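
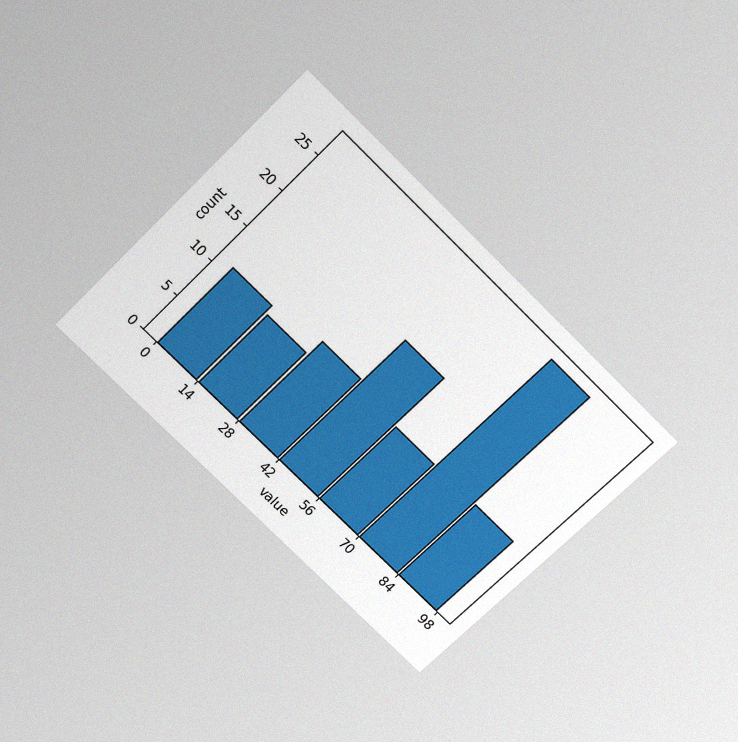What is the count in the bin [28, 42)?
12

The chart is tilted about 45° clockwise and viewed slightly from above, with some photo noise. The [28, 42) bin has height 12.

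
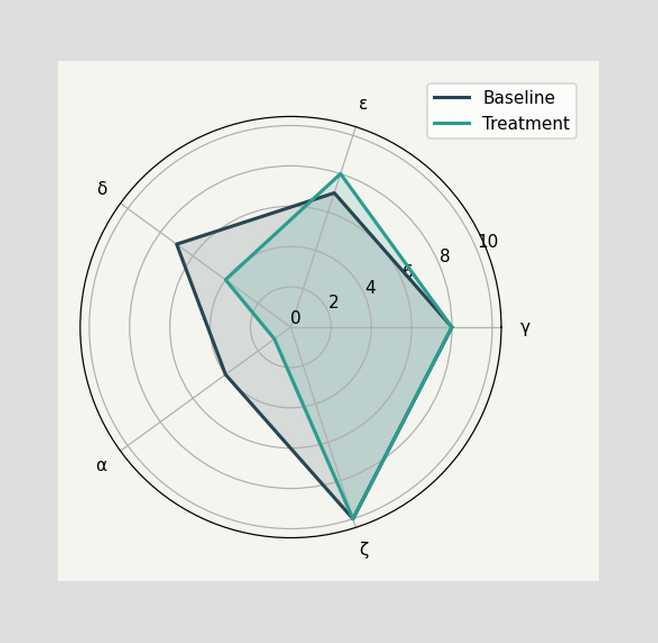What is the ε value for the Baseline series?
7

On the ε axis, Baseline reaches 7.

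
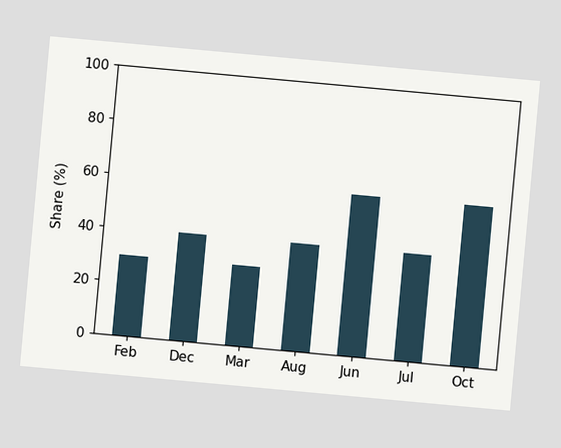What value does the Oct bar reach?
The chart is tilted about 5° clockwise. Reading along the chart's y-axis, the Oct bar reaches 60%.

60%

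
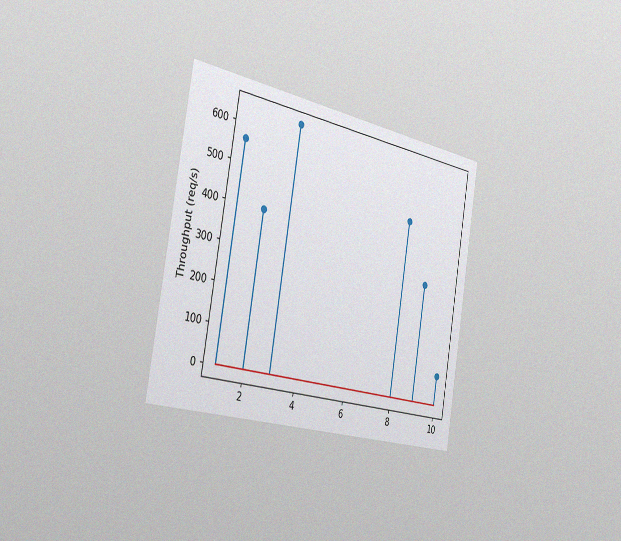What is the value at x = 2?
400req/s

The chart is tilted about 10° clockwise and viewed slightly from the left, with some photo noise. The stem at x=2 reaches 400req/s.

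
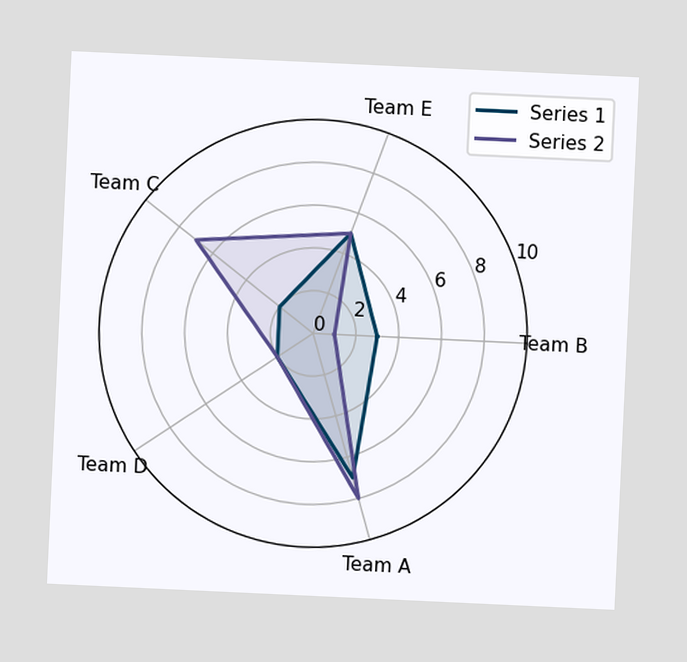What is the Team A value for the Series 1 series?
The chart is tilted about 3° clockwise. On the Team A axis, Series 1 reaches 7.

7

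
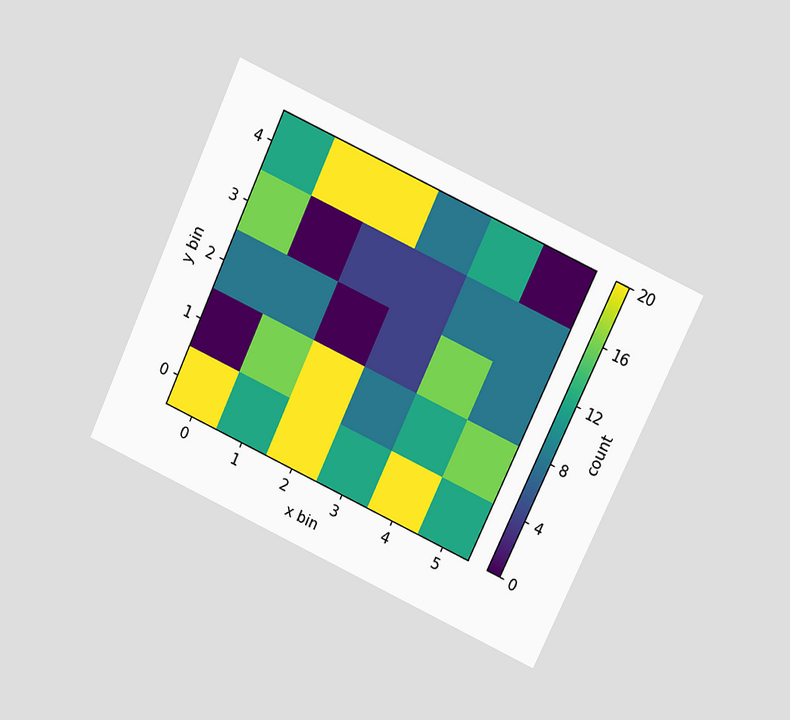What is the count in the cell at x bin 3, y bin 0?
The chart is tilted about 25° clockwise and viewed slightly from above. Matching the cell (3, 0) against the colorbar gives 12.

12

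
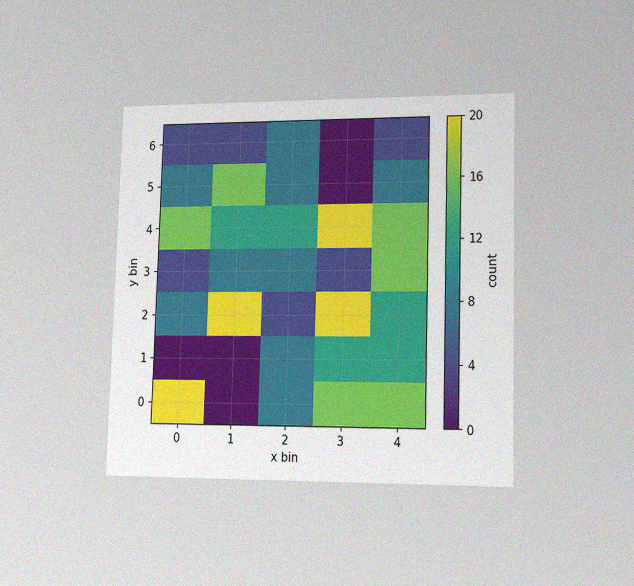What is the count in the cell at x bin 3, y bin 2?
20

The chart is viewed slightly from the right, with some photo noise. Matching the cell (3, 2) against the colorbar gives 20.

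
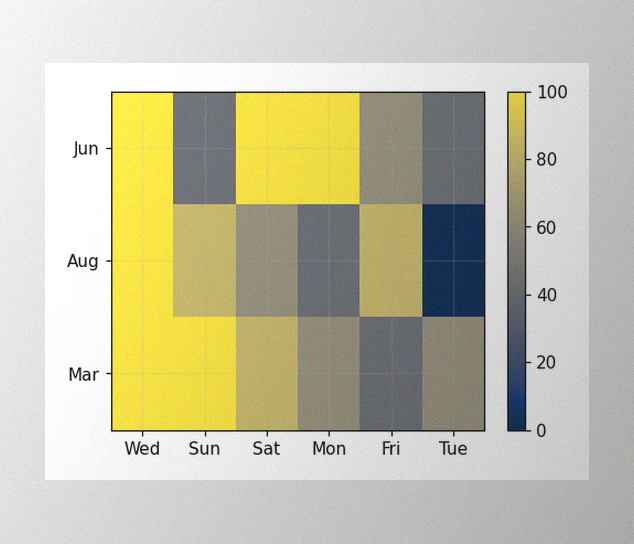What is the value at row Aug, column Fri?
80

The image has some photo noise and uneven lighting. Matching cell (Aug, Fri) against the colorbar gives 80.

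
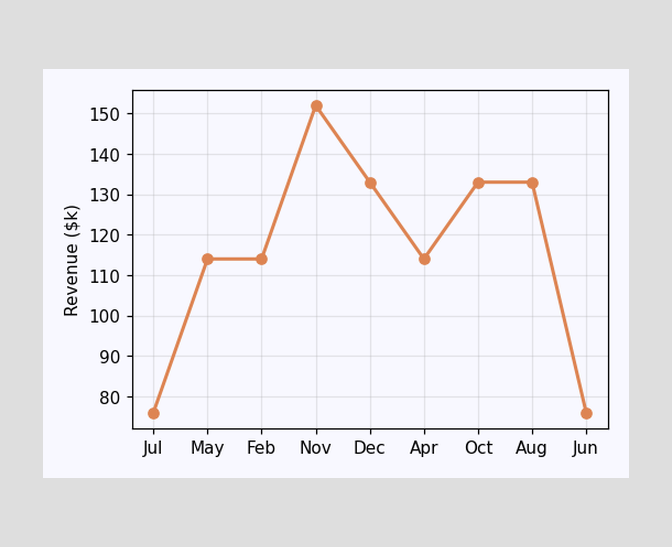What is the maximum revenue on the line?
The highest point is at Nov, and reading across to the y-axis gives $152k.

$152k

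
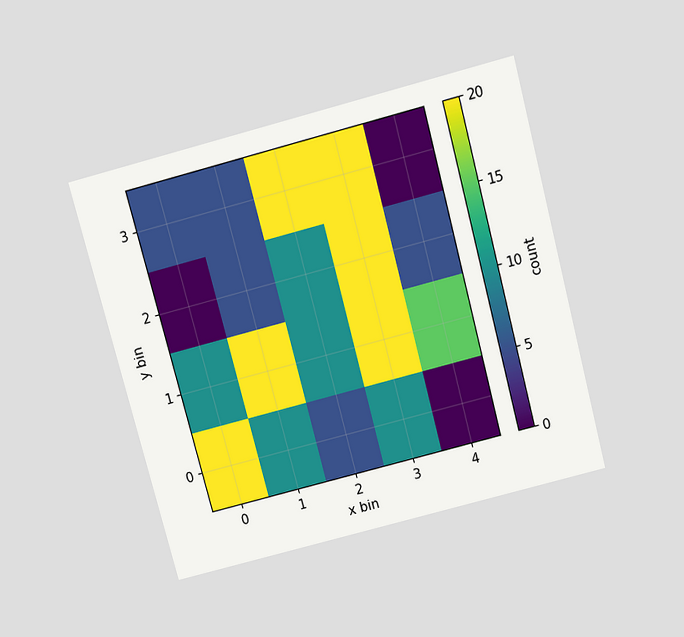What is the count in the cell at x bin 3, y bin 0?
The chart is tilted about 15° counter-clockwise and viewed slightly from above. Matching the cell (3, 0) against the colorbar gives 10.

10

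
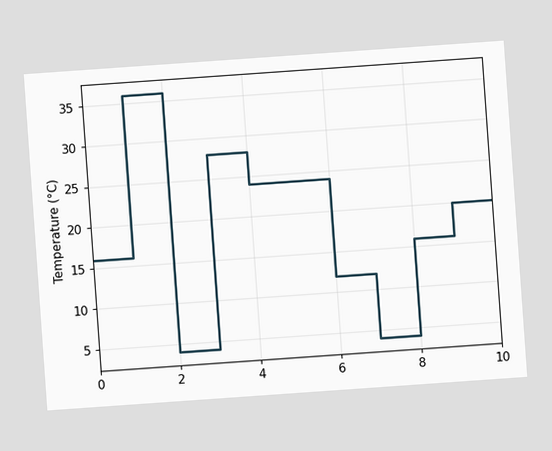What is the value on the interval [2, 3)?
4°C

The chart is tilted about 4° counter-clockwise. On [2, 3) the step sits at 4°C.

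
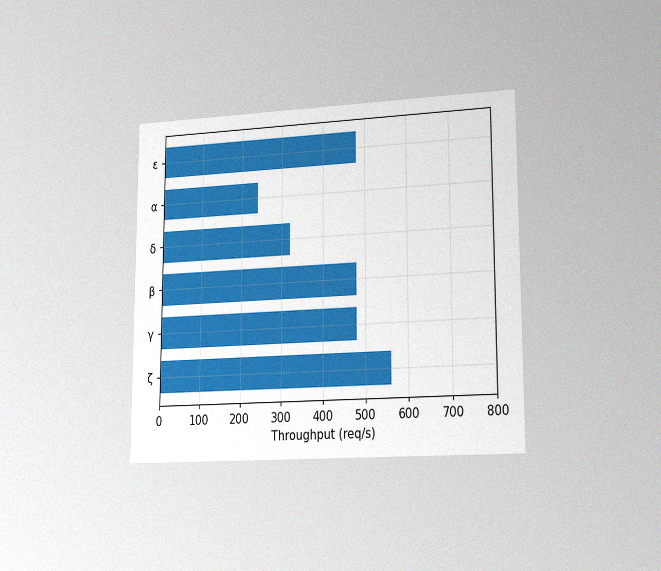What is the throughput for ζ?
The chart is viewed slightly from the right, with some photo noise. Reading along the chart's x-axis, the ζ bar reaches 560req/s.

560req/s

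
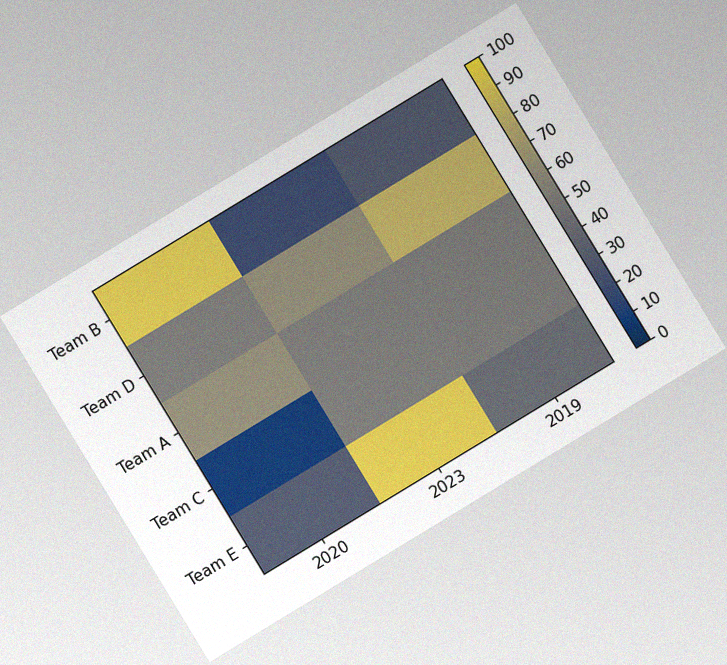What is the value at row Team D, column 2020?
The chart is tilted about 31° counter-clockwise, with some photo noise. Matching cell (Team D, 2020) against the colorbar gives 50.

50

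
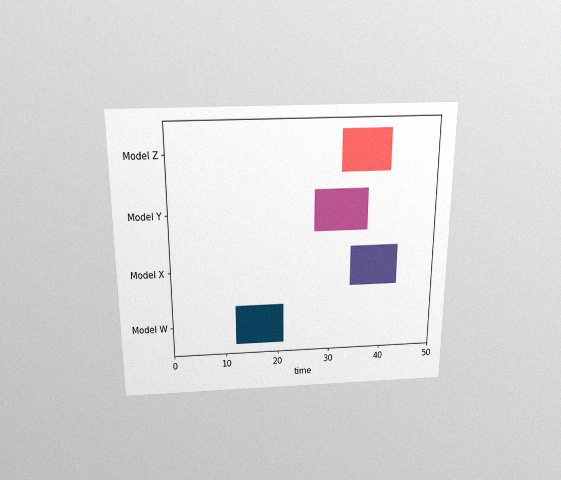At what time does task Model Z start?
32

The chart is viewed slightly from above, with some photo noise. The Model Z bar begins at t=32.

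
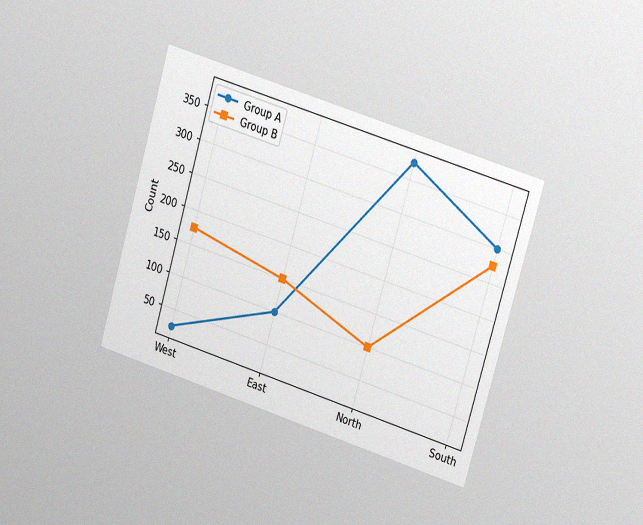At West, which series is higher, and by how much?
The chart is tilted about 17° clockwise and viewed at a slight angle, with some photo noise. At West, Group B sits above the other line by 150.

Group B, by 150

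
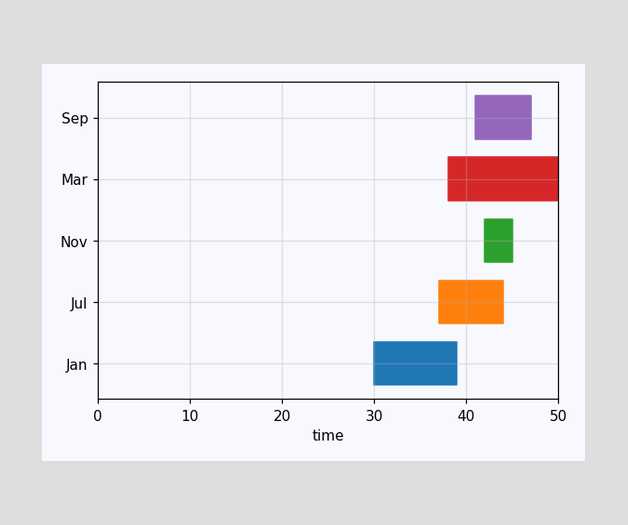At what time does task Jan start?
30

The Jan bar begins at t=30.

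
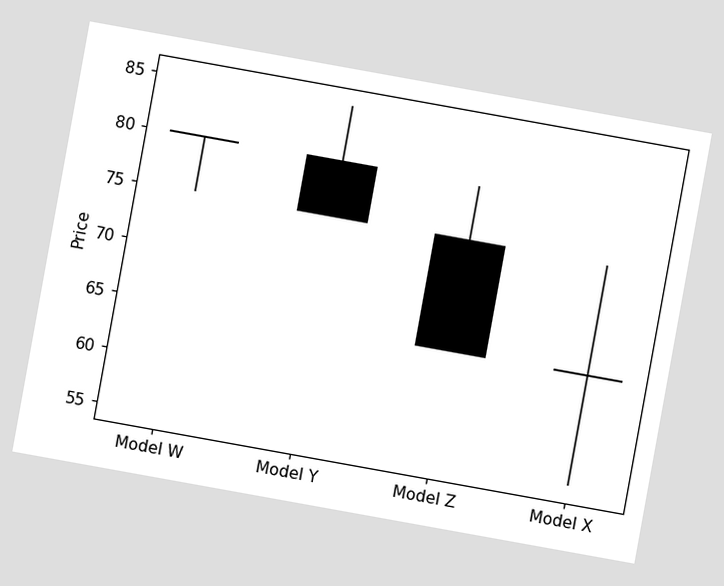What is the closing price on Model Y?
75

The chart is tilted about 10° clockwise. The Model Y candle closes at 75.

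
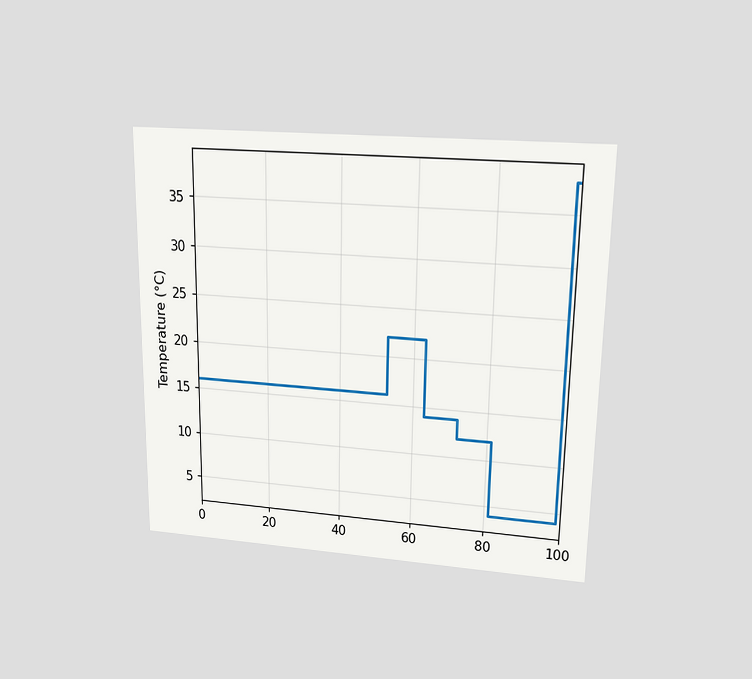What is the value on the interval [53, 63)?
22°C

The chart is viewed slightly from above. On [53, 63) the step sits at 22°C.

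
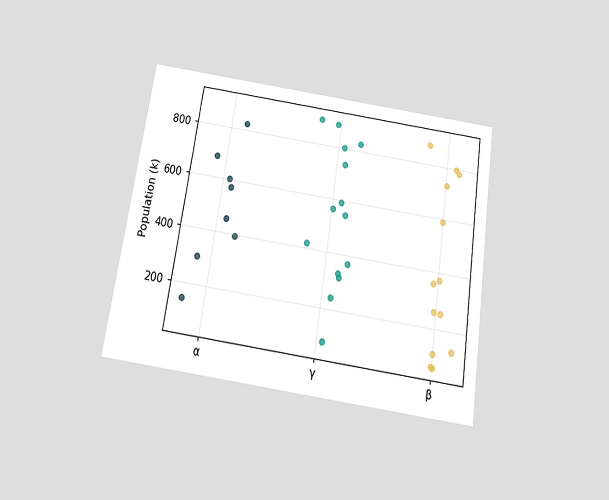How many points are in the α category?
8

The chart is tilted about 9° clockwise and viewed slightly from below. Counting the markers in the α column gives 8.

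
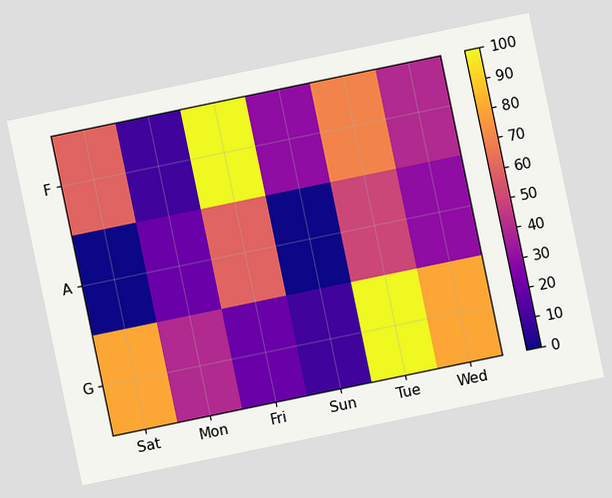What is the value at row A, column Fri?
60

The chart is tilted about 12° counter-clockwise. Matching cell (A, Fri) against the colorbar gives 60.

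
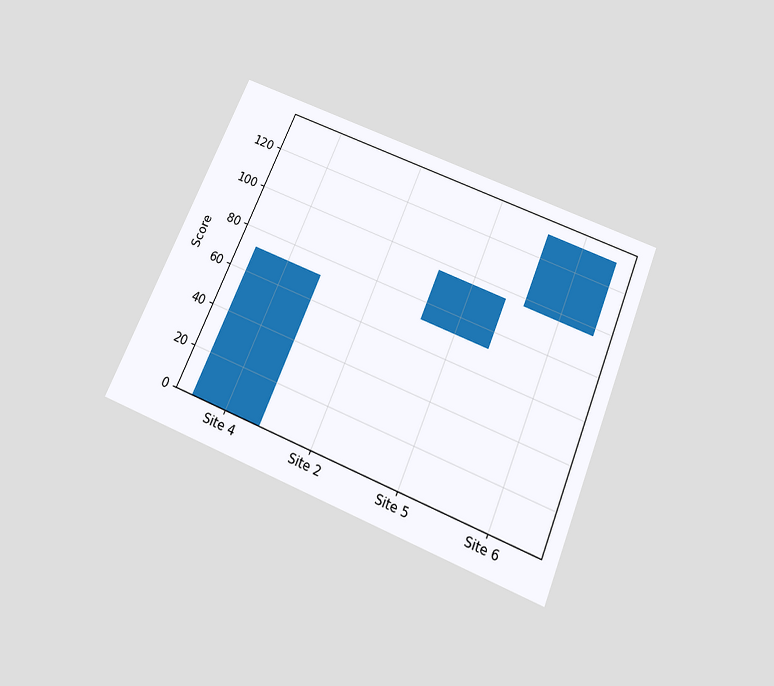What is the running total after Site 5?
The chart is tilted about 23° clockwise and viewed slightly from below. After Site 5 the running total reaches 96.

96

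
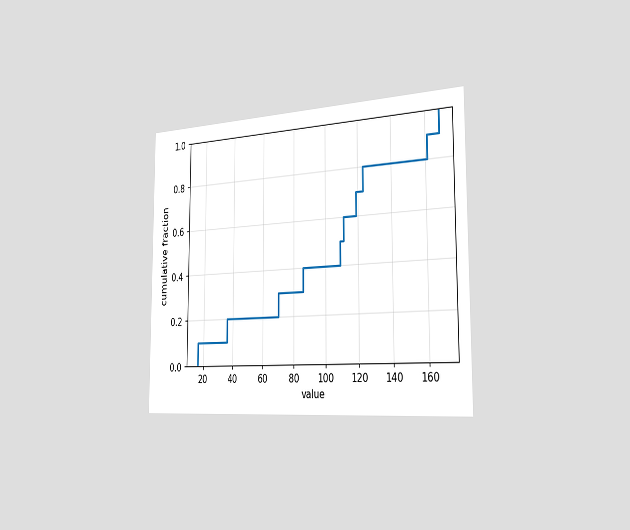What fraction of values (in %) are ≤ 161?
90%

The chart is viewed slightly from the right. At x=161 the ECDF step is at 90%.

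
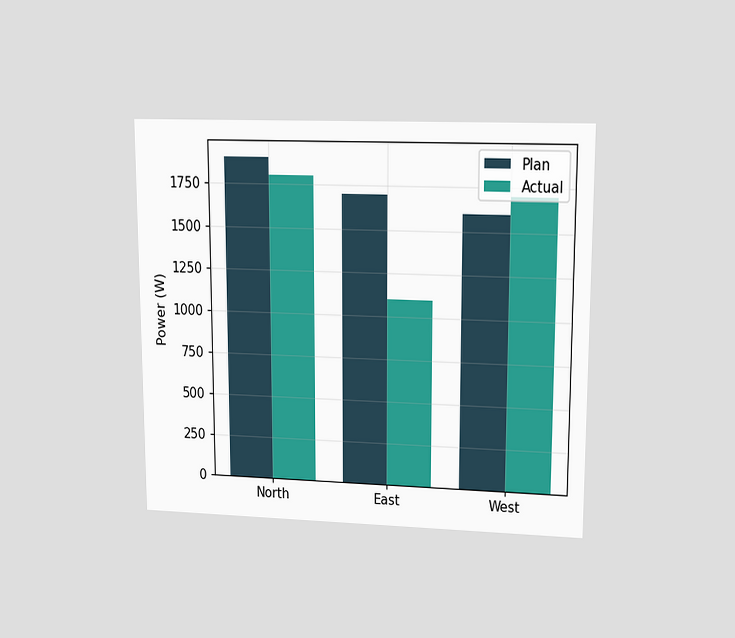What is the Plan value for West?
1600W

The chart is viewed at a slight angle. The Plan bar at West reaches 1600W on the y-axis.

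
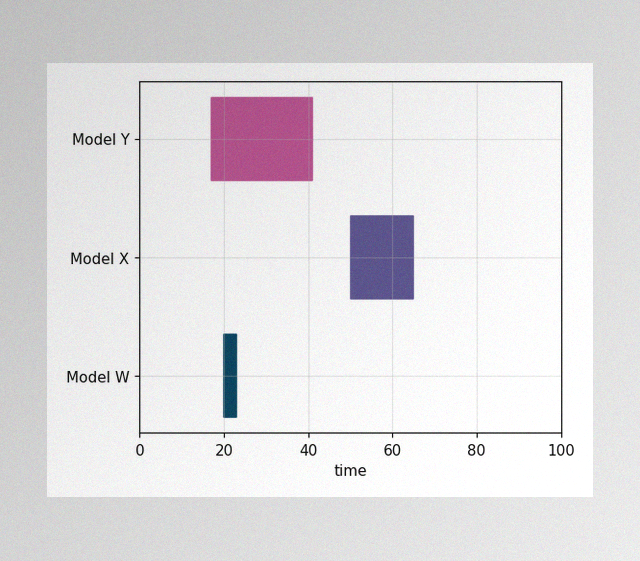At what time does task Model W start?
20

The image has some photo noise and uneven lighting. The Model W bar begins at t=20.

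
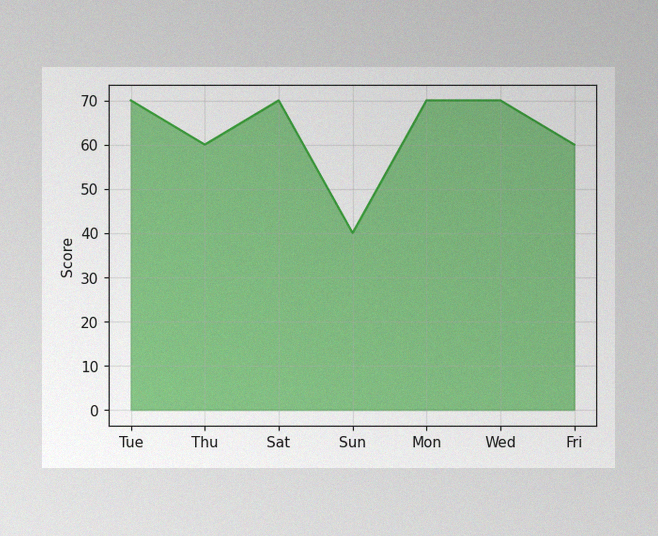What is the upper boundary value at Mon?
The image has some photo noise and uneven lighting. At Mon the upper boundary is at 70.

70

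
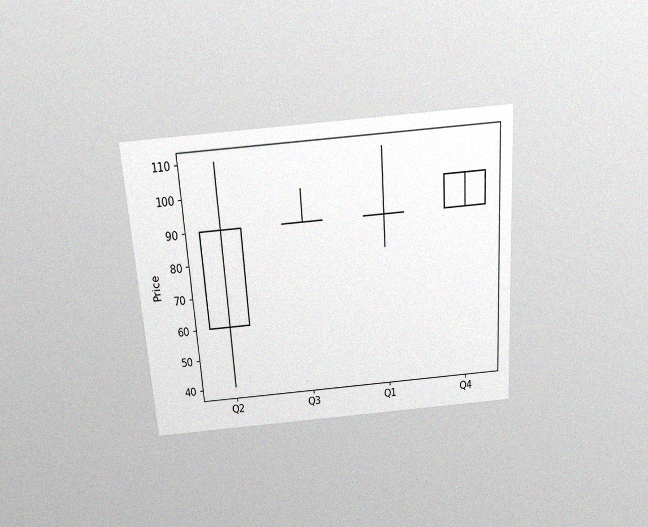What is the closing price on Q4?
The chart is tilted about 4° counter-clockwise and viewed slightly from above, with some photo noise. The Q4 candle closes at 100.

100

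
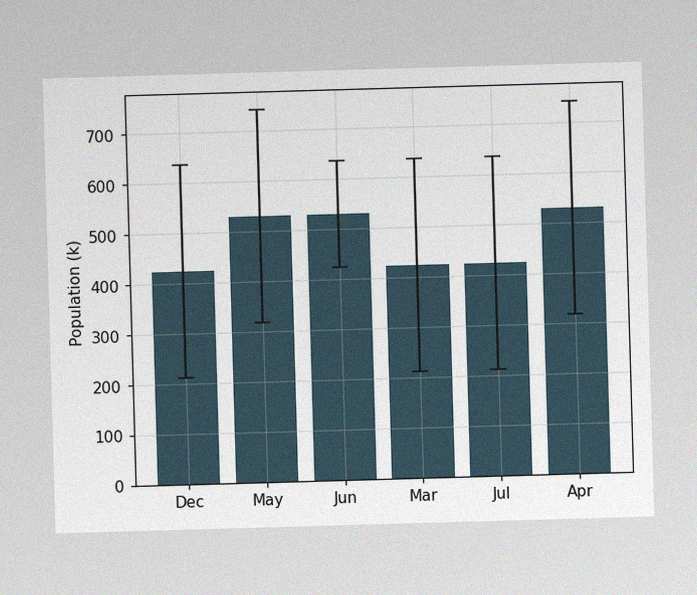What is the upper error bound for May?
742k

The image has some photo noise and uneven lighting. The May bar's upper whisker reaches 742k.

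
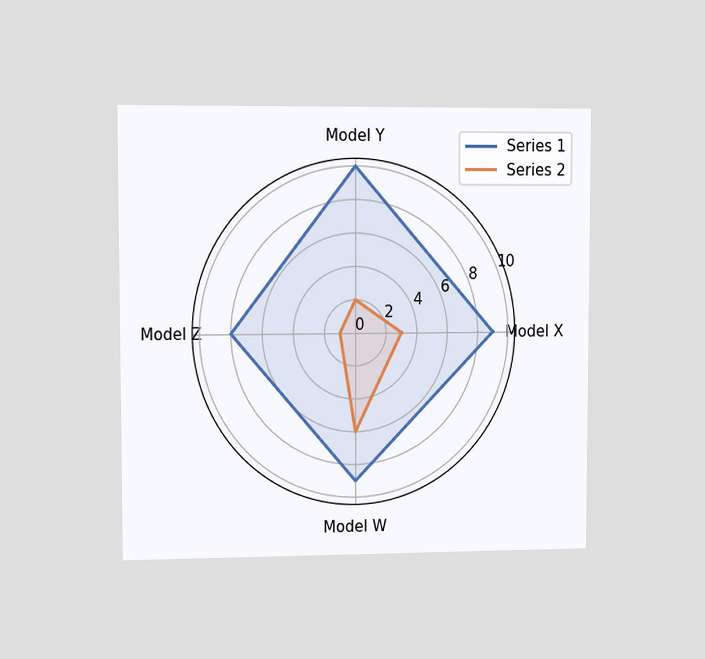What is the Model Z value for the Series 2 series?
The chart is viewed slightly from the left. On the Model Z axis, Series 2 reaches 1.

1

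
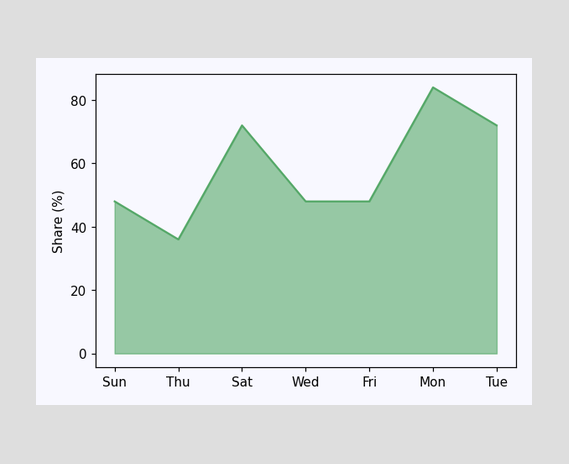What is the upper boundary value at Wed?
48%

At Wed the upper boundary is at 48%.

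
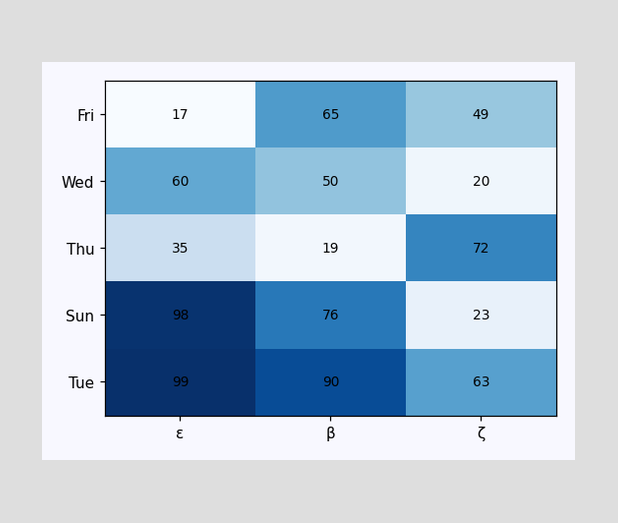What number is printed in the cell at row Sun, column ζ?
The (Sun, ζ) cell reads 23.

23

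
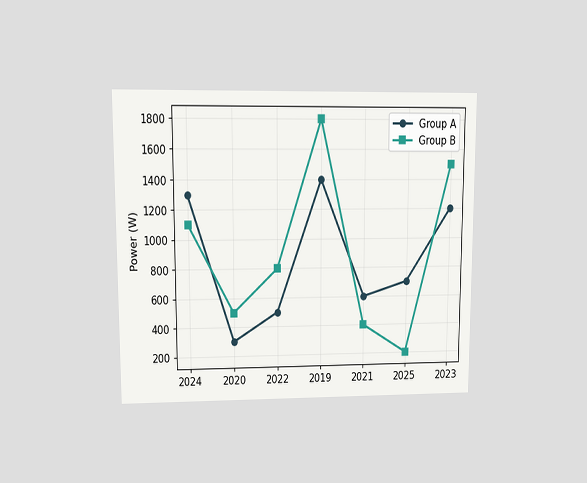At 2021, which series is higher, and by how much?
Group A, by 200W

The chart is viewed at a slight angle. At 2021, Group A sits above the other line by 200W.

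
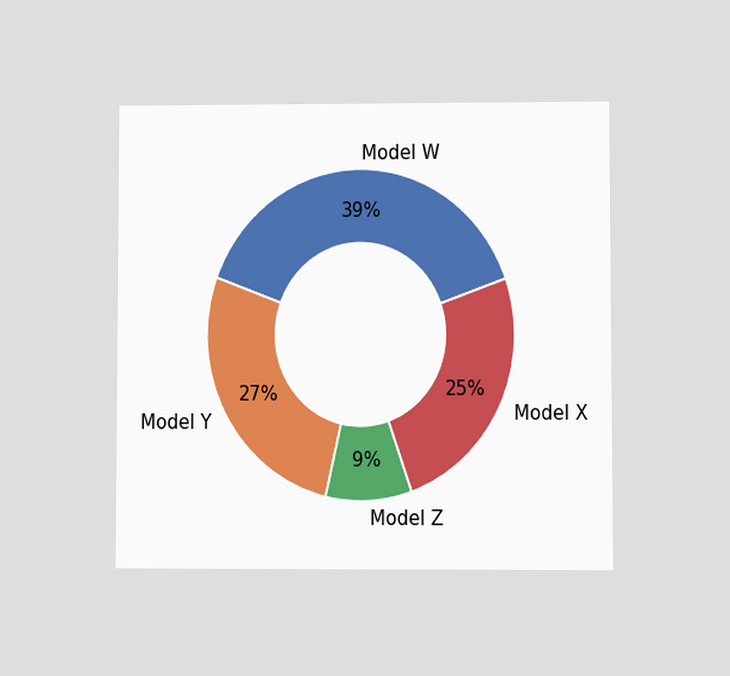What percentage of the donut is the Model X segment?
25%

The chart is viewed at a slight angle. The Model X segment takes up 25% of the ring.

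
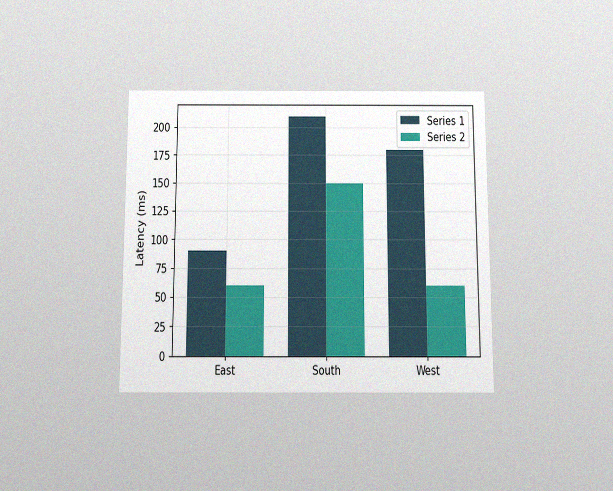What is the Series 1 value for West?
The chart is viewed slightly from below, with some photo noise. The Series 1 bar at West reaches 180ms on the y-axis.

180ms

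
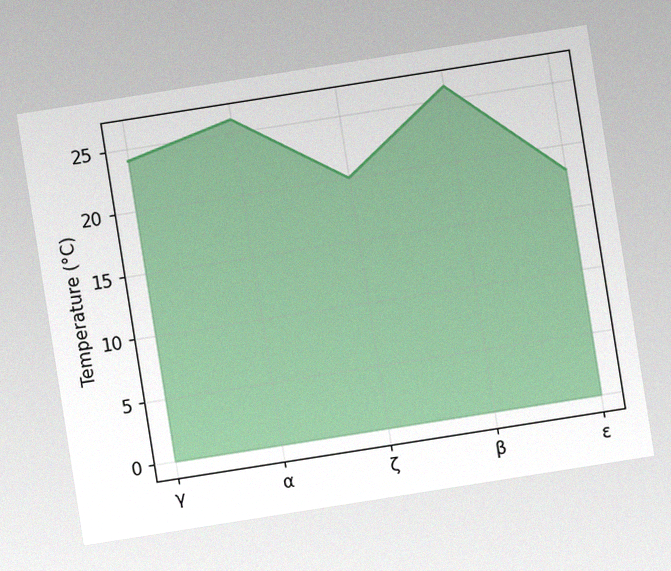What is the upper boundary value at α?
The chart is tilted about 9° counter-clockwise, with some photo noise. At α the upper boundary is at 26°C.

26°C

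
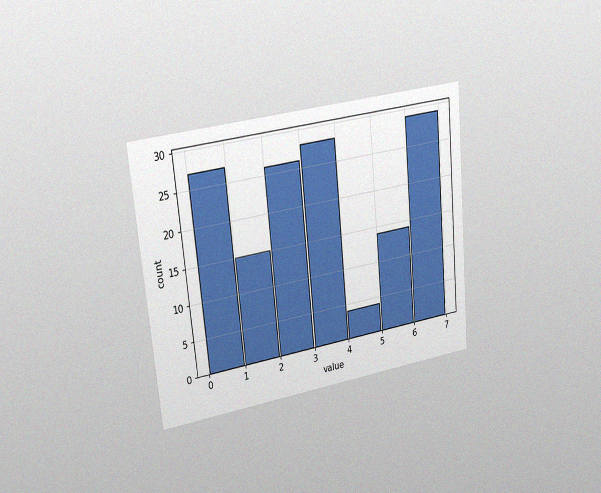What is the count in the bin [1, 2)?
15

The chart is tilted about 5° counter-clockwise and viewed slightly from the left, with some photo noise. The [1, 2) bin has height 15.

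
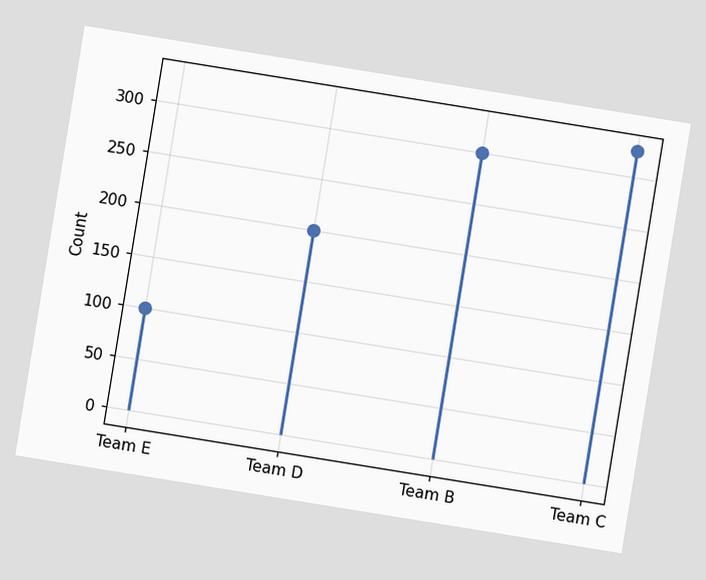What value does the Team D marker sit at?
The chart is tilted about 9° clockwise. The Team D marker sits at 200.

200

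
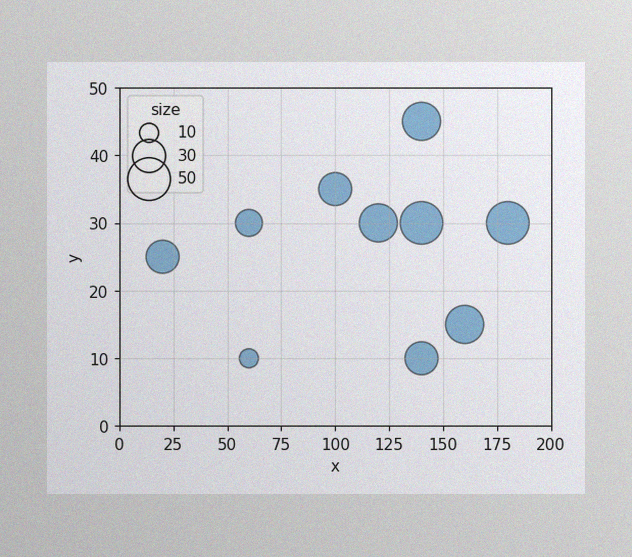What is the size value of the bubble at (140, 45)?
The image has some photo noise and uneven lighting. Matching the bubble at (140, 45) against the size legend gives 40.

40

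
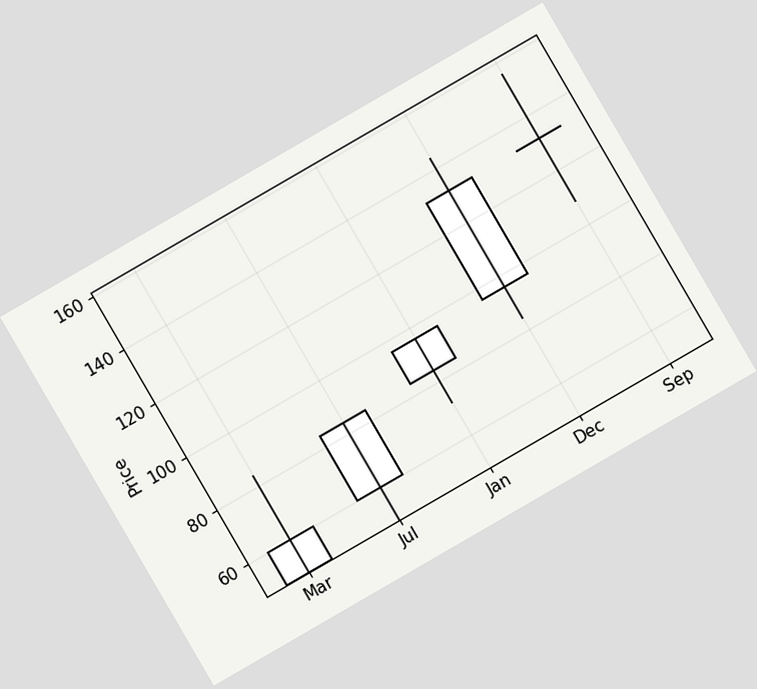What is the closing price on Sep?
132

The chart is tilted about 30° counter-clockwise. The Sep candle closes at 132.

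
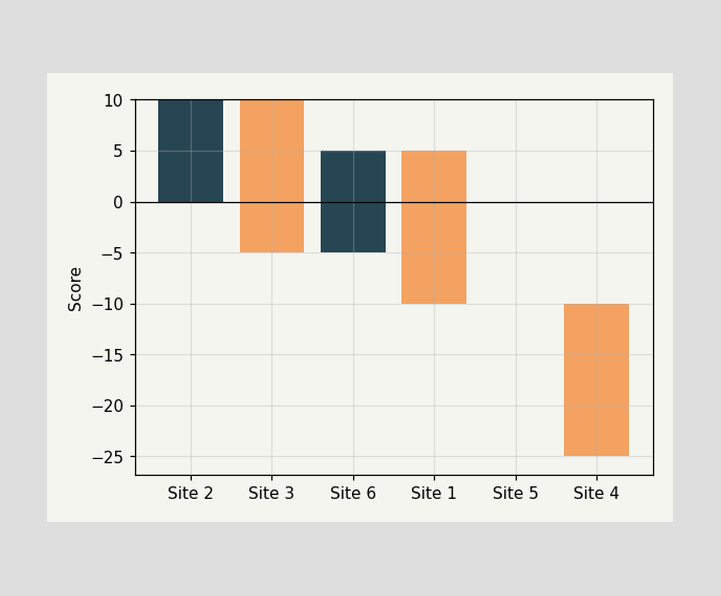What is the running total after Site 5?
After Site 5 the running total reaches -10.

-10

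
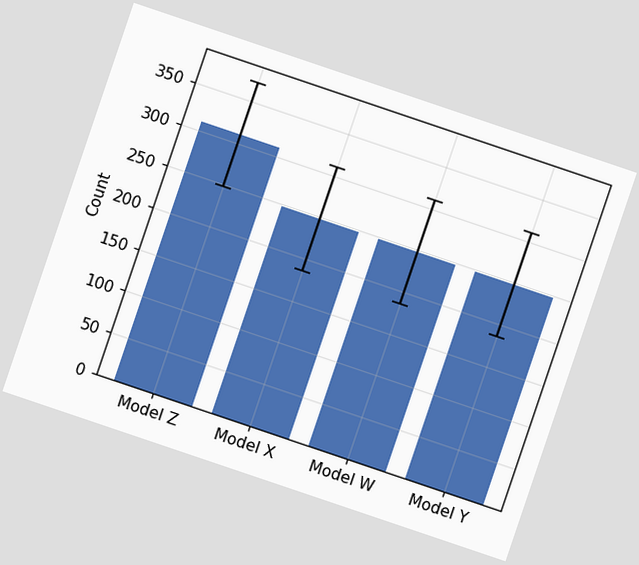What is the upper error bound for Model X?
310

The chart is tilted about 19° clockwise. The Model X bar's upper whisker reaches 310.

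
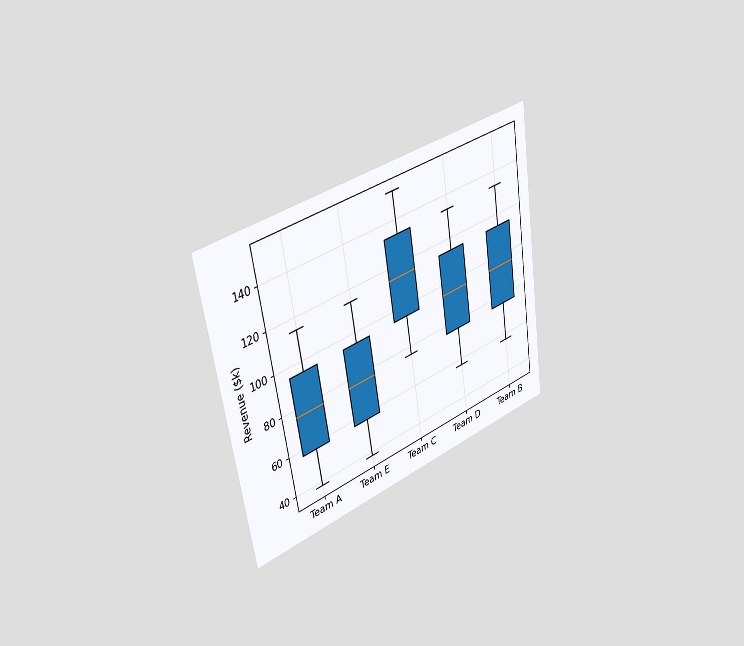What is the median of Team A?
$76k

The chart is tilted about 9° counter-clockwise and viewed slightly from the left. The median line in the Team A box sits at $76k.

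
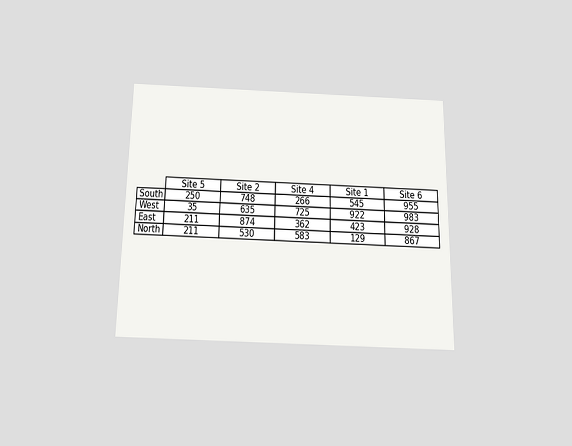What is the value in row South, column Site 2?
The chart is viewed slightly from below. The (South, Site 2) cell reads 748.

748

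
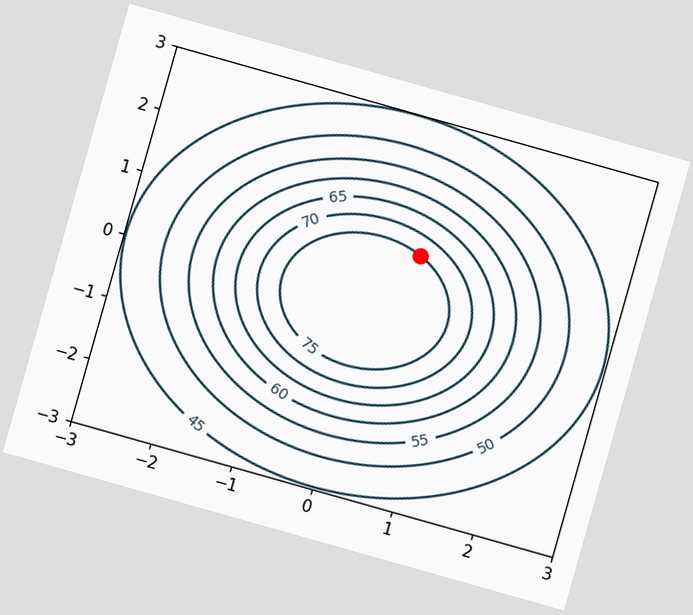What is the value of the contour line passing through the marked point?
75

The chart is tilted about 16° clockwise. The marked point sits on the contour labelled 75.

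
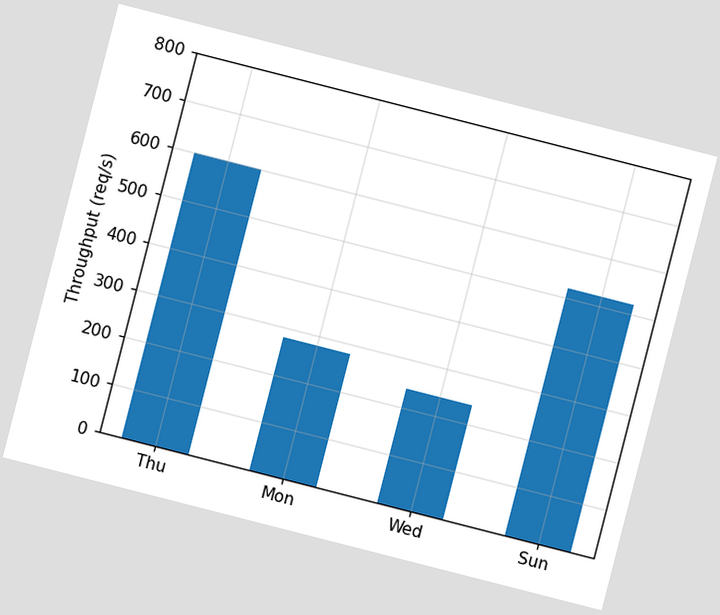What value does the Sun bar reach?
520req/s

The chart is tilted about 14° clockwise. Reading along the chart's y-axis, the Sun bar reaches 520req/s.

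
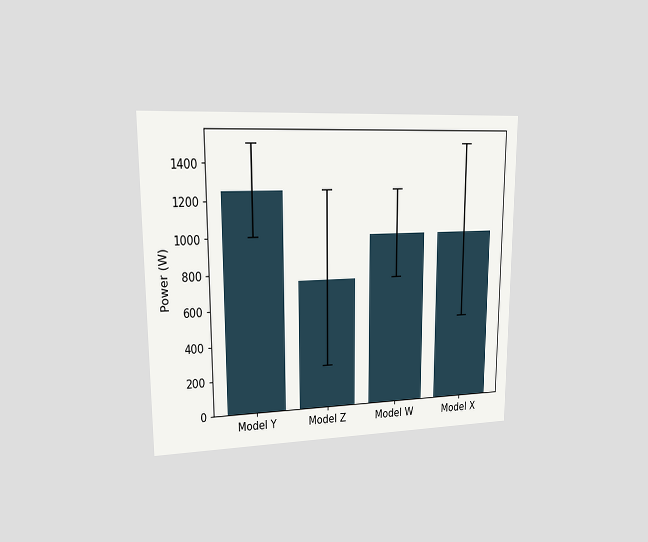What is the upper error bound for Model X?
1500W

The chart is viewed at a slight angle. The Model X bar's upper whisker reaches 1500W.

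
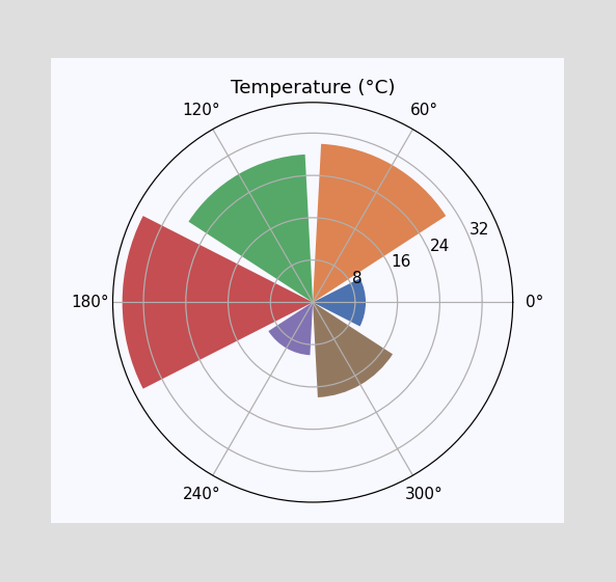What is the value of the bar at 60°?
The bar at 60° reaches 30°C on the radial axis.

30°C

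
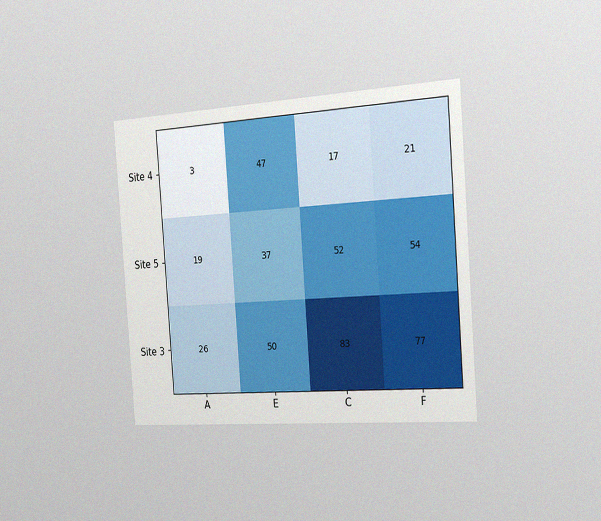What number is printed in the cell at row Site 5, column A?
The chart is tilted about 4° counter-clockwise and viewed slightly from the right, with some photo noise. The (Site 5, A) cell reads 19.

19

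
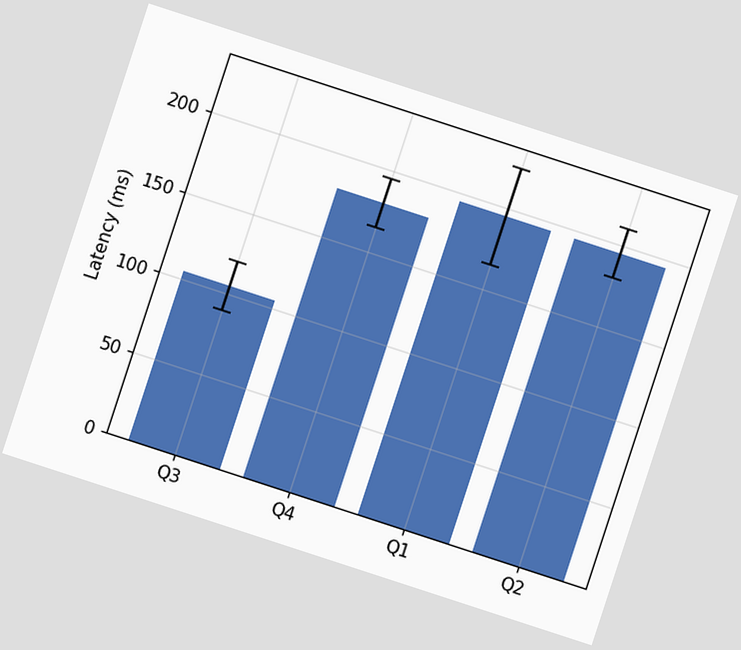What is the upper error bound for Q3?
The chart is tilted about 18° clockwise. The Q3 bar's upper whisker reaches 120ms.

120ms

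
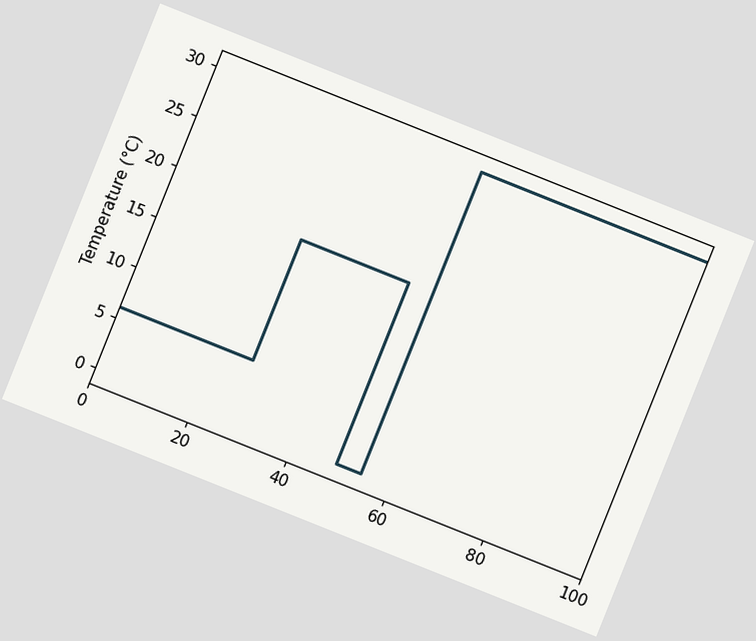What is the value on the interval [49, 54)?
The chart is tilted about 22° clockwise. On [49, 54) the step sits at 0°C.

0°C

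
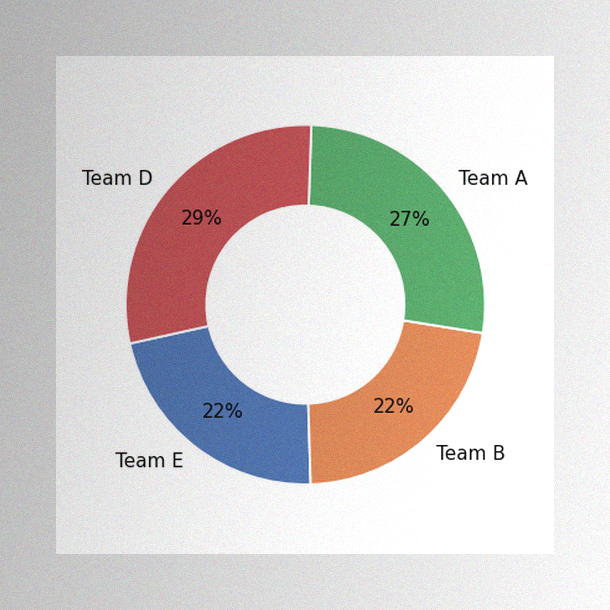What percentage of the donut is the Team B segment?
The image has some photo noise and uneven lighting. The Team B segment takes up 22% of the ring.

22%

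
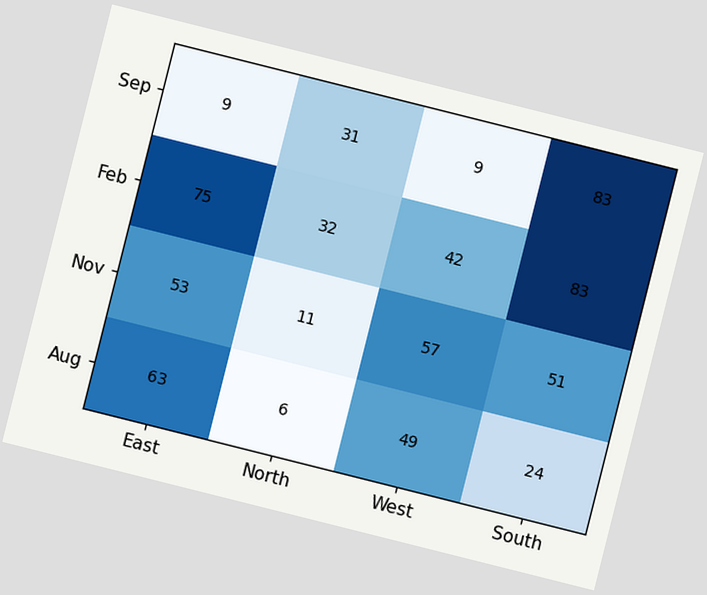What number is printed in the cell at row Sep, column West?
9

The chart is tilted about 14° clockwise. The (Sep, West) cell reads 9.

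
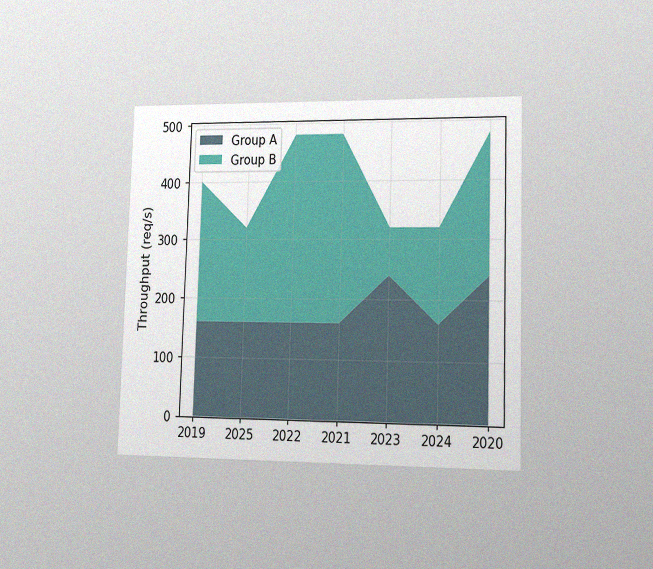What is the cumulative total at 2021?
480req/s

The chart is viewed slightly from the right, with some photo noise. The stacked total at 2021 reaches 480req/s.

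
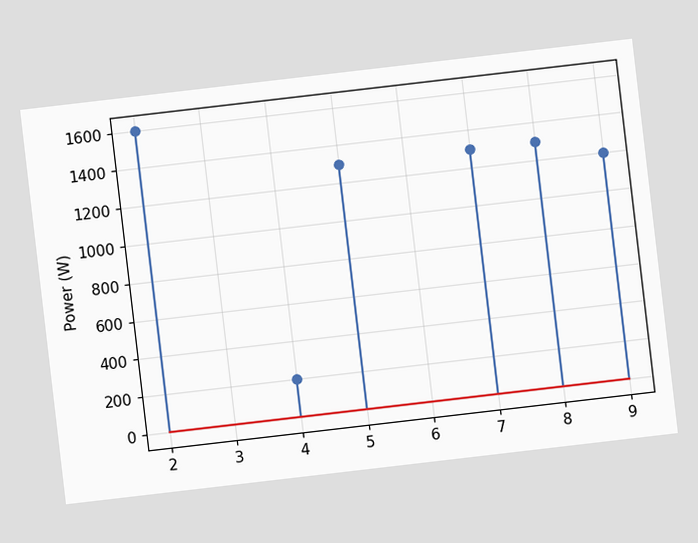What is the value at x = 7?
The chart is tilted about 7° counter-clockwise. The stem at x=7 reaches 1300W.

1300W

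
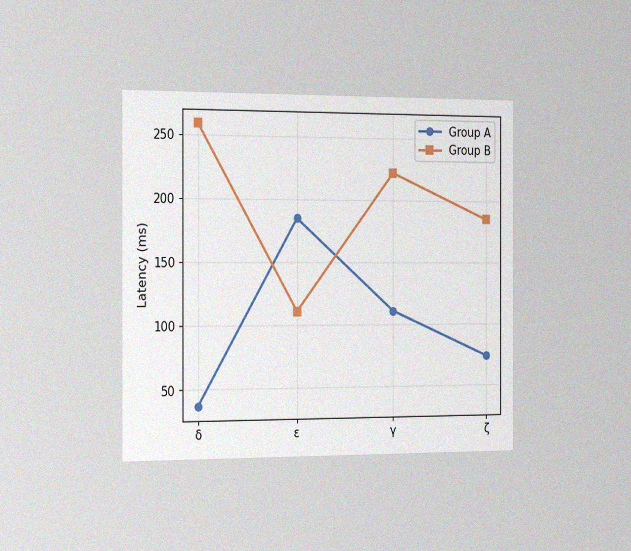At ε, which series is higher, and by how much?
Group A, by 74ms

The chart is viewed slightly from the left, with some photo noise. At ε, Group A sits above the other line by 74ms.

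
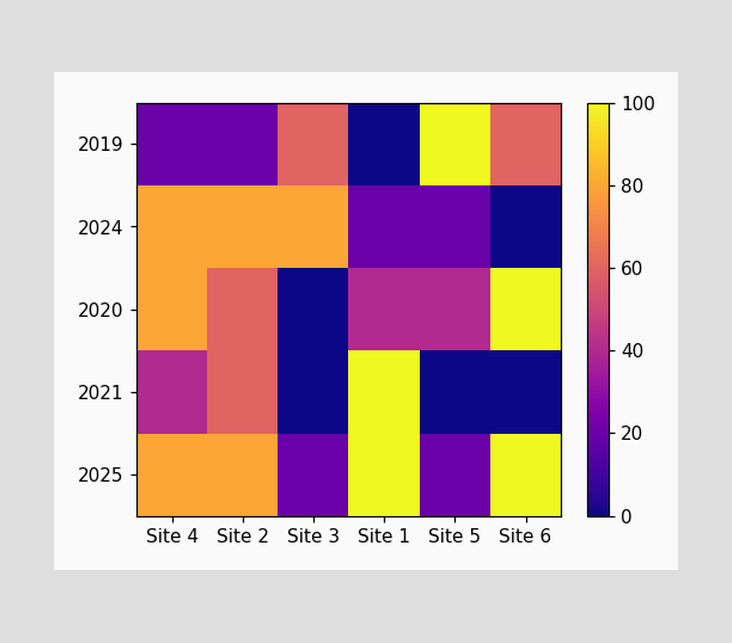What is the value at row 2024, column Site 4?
80

Matching cell (2024, Site 4) against the colorbar gives 80.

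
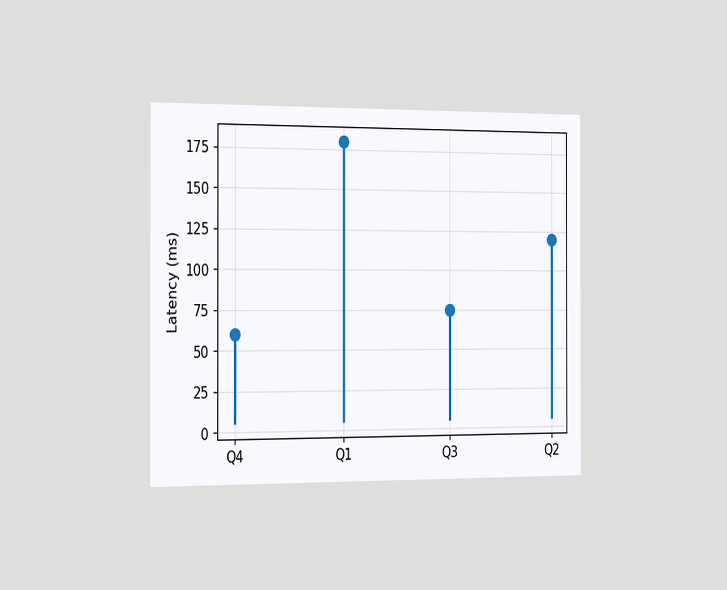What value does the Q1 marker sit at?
180ms

The chart is viewed slightly from the left. The Q1 marker sits at 180ms.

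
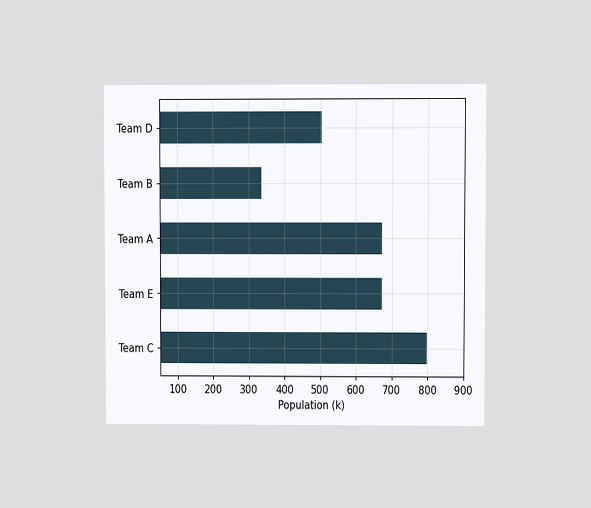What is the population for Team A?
The chart is viewed at a slight angle. Reading along the chart's x-axis, the Team A bar reaches 672k.

672k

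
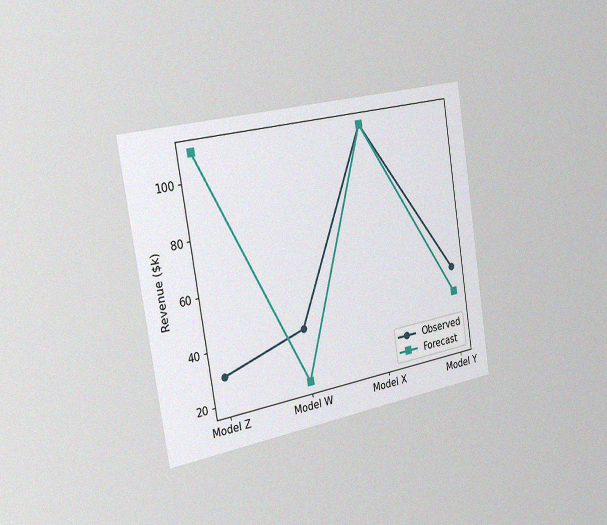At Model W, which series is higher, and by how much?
The chart is tilted about 9° counter-clockwise and viewed slightly from the left, with some photo noise. At Model W, Observed sits above the other line by $20k.

Observed, by $20k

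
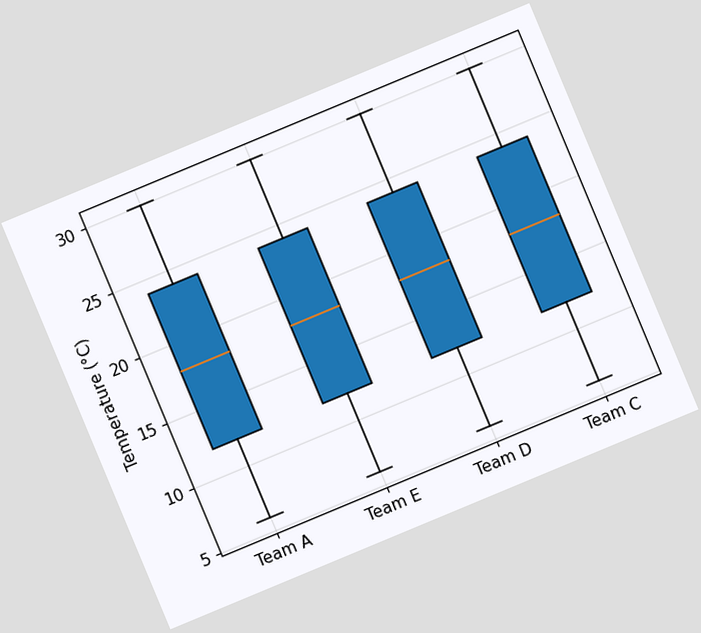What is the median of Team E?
18°C

The chart is tilted about 23° counter-clockwise. The median line in the Team E box sits at 18°C.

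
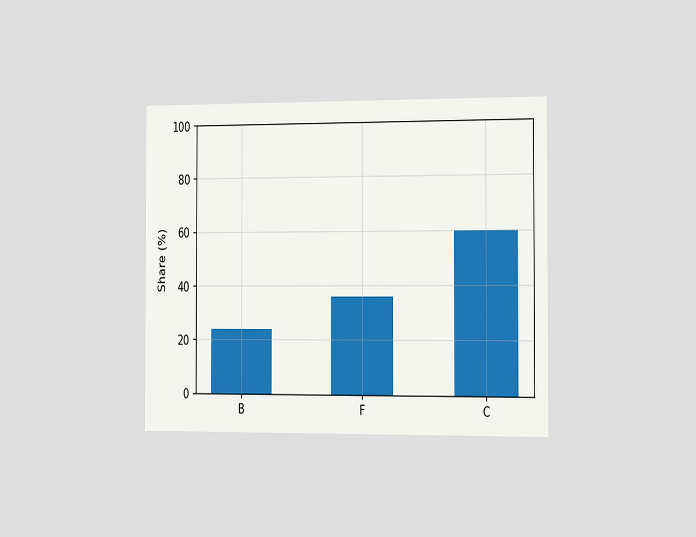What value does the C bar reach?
The chart is viewed slightly from the right. Reading along the chart's y-axis, the C bar reaches 60%.

60%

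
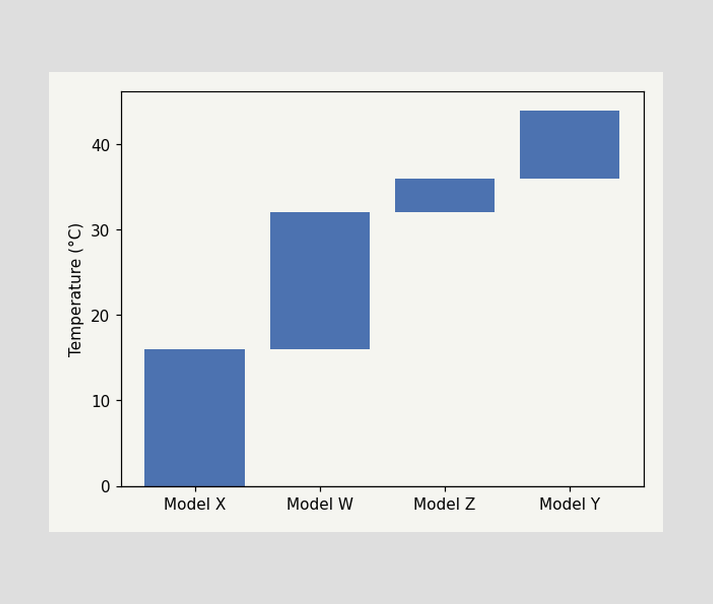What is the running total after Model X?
16°C

After Model X the running total reaches 16°C.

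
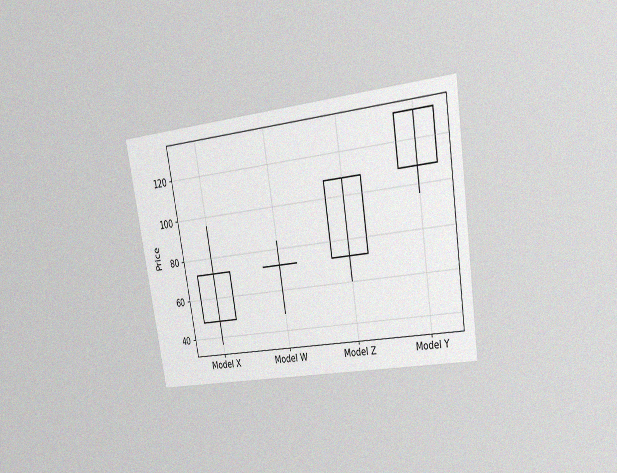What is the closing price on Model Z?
The chart is tilted about 9° counter-clockwise and viewed at a slight angle, with some photo noise. The Model Z candle closes at 108.

108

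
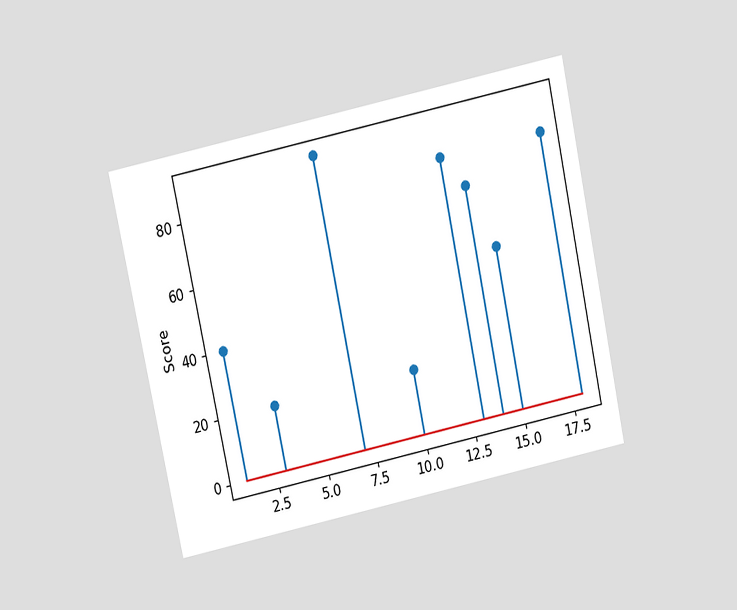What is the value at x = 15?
The chart is tilted about 12° counter-clockwise and viewed slightly from above. The stem at x=15 reaches 50.

50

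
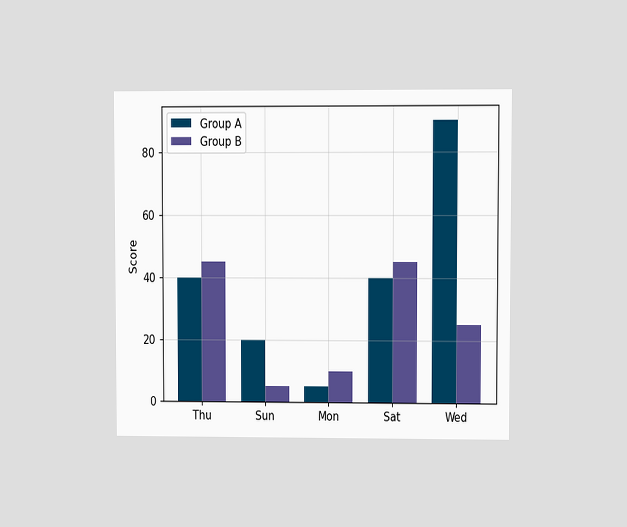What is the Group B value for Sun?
The chart is viewed at a slight angle. The Group B bar at Sun reaches 5 on the y-axis.

5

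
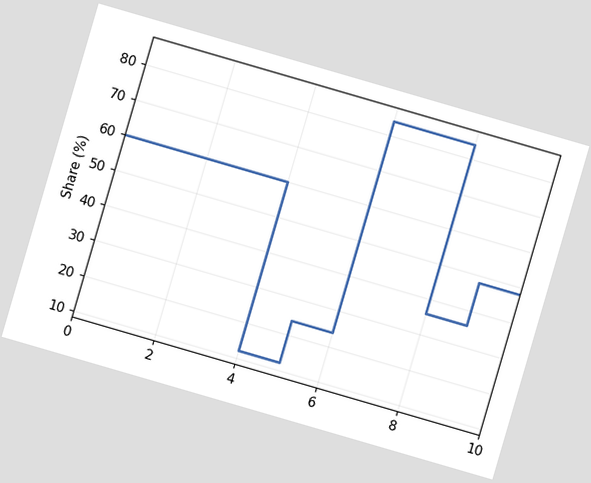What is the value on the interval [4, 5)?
The chart is tilted about 16° clockwise. On [4, 5) the step sits at 12%.

12%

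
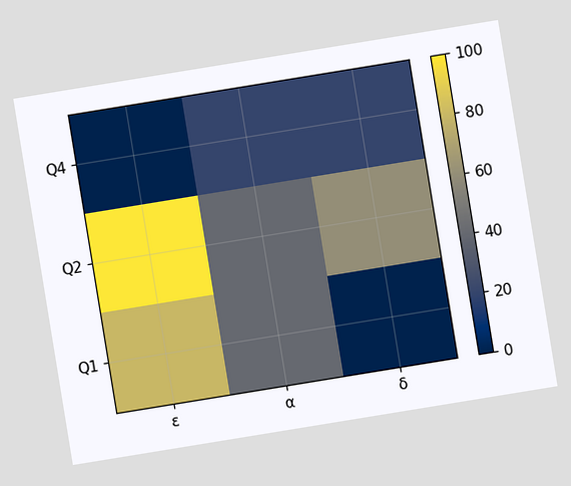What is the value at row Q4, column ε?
0

The chart is tilted about 9° counter-clockwise. Matching cell (Q4, ε) against the colorbar gives 0.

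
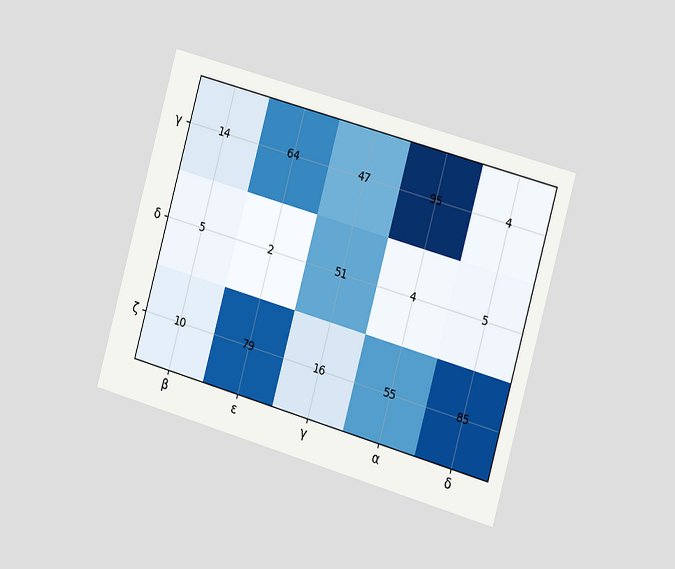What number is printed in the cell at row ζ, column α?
The chart is tilted about 16° clockwise and viewed slightly from the right. The (ζ, α) cell reads 55.

55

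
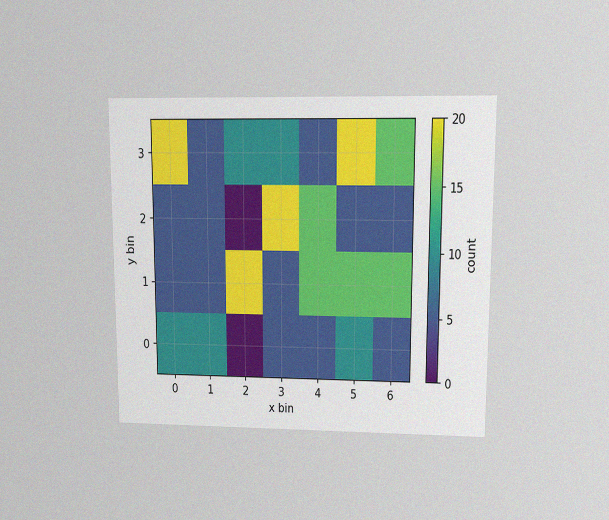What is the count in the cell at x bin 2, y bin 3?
10

The chart is viewed at a slight angle, with some photo noise. Matching the cell (2, 3) against the colorbar gives 10.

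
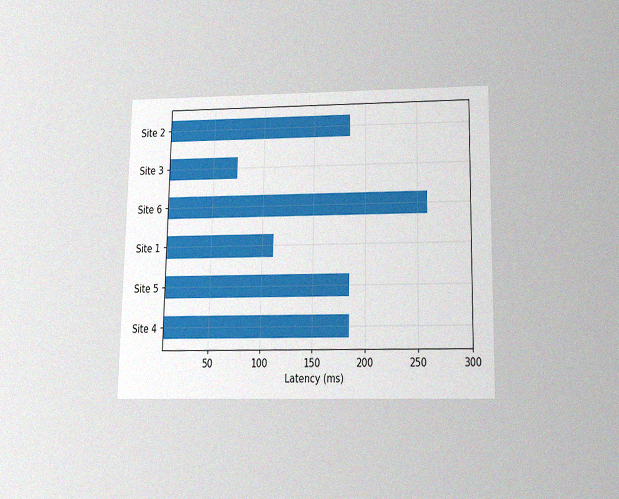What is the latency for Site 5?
The chart is viewed slightly from below, with some photo noise. Reading along the chart's x-axis, the Site 5 bar reaches 185ms.

185ms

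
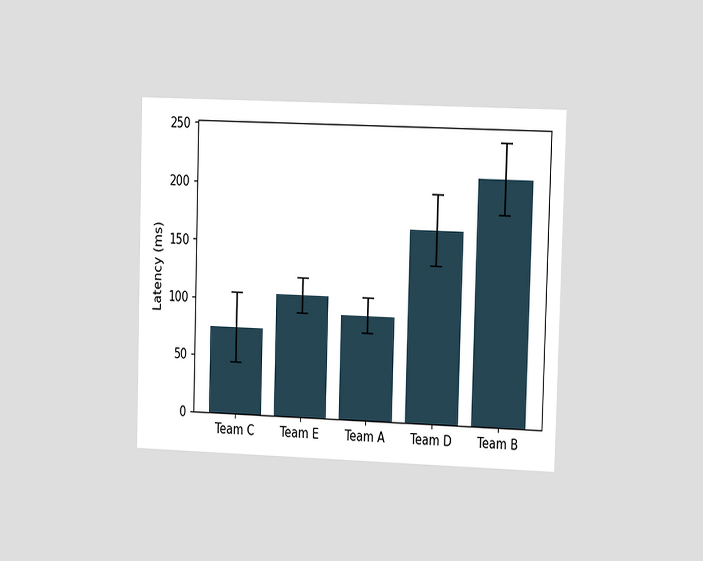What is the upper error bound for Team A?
105ms

The chart is viewed slightly from the right. The Team A bar's upper whisker reaches 105ms.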